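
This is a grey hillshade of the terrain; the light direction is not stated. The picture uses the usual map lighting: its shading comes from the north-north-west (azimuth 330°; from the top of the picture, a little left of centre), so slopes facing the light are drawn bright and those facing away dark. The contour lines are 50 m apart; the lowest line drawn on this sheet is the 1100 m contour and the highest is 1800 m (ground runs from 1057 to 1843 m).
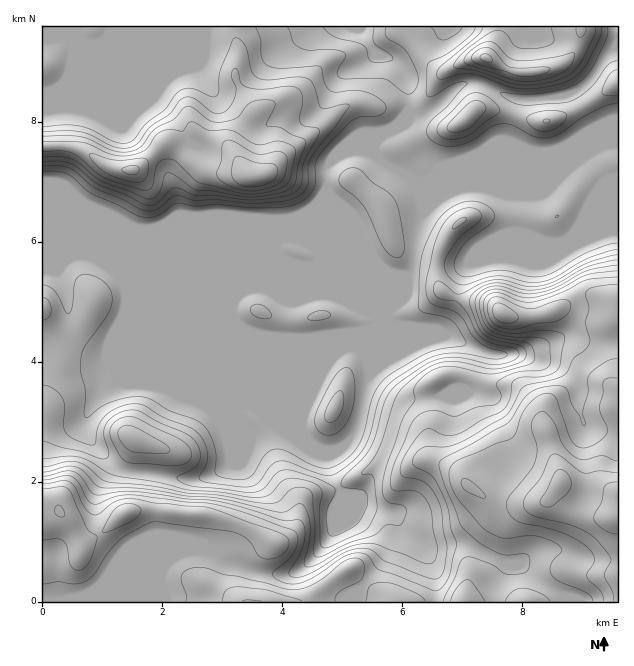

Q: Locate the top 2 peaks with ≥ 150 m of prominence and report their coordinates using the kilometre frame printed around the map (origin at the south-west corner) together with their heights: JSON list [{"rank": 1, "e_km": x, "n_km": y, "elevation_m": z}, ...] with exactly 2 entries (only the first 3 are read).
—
[{"rank": 1, "e_km": 3.51, "n_km": 7.09, "elevation_m": 1549}, {"rank": 2, "e_km": 7.41, "n_km": 9.06, "elevation_m": 1463}]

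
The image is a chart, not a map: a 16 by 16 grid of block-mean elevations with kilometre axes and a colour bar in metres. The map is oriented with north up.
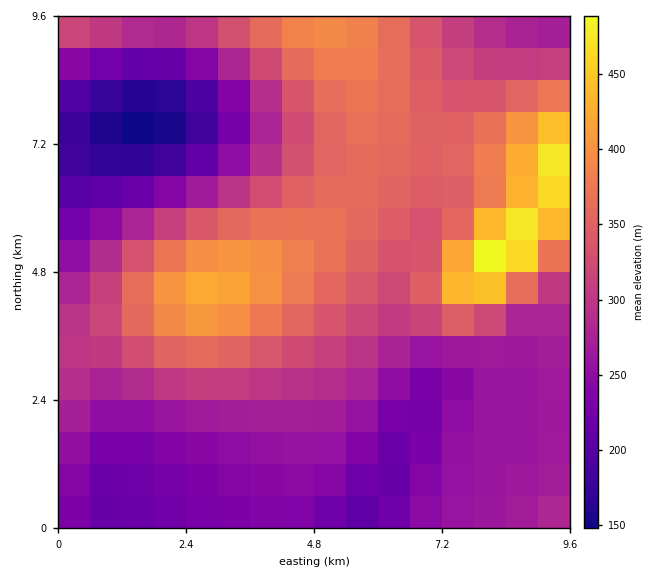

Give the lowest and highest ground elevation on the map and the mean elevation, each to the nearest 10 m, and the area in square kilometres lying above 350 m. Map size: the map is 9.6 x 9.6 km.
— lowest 140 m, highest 500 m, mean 300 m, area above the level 25.5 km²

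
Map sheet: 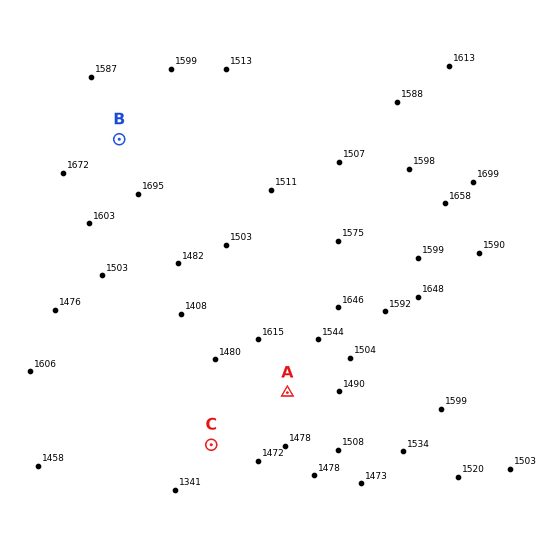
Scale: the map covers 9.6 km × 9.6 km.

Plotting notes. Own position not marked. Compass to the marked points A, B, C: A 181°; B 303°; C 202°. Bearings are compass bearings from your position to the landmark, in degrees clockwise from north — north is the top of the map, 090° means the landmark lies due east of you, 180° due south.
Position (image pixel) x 290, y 250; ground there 1570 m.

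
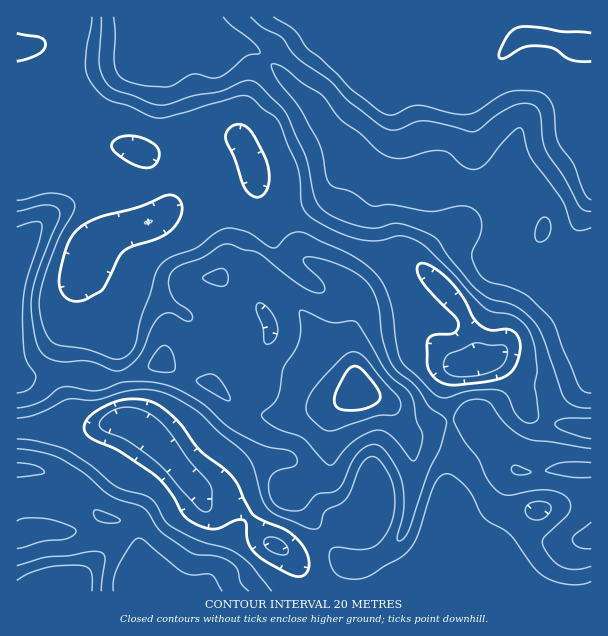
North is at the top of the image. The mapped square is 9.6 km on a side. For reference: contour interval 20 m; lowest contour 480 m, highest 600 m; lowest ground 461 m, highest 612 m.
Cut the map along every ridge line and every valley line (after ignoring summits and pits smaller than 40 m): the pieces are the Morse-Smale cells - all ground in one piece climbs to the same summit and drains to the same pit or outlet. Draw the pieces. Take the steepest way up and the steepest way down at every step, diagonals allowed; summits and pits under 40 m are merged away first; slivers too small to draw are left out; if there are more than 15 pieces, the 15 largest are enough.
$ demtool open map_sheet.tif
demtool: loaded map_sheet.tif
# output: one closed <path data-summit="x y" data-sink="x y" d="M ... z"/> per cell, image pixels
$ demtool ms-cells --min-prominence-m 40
<path data-summit="359 390" data-sink="473 362" d="M59 16l-43 1 0 357 2 2 12 2 17-4 31 0 29 5 19-3 33-14 5 0 27 17 22 5 29-28 5-21-6-20-13-27-10-10 42-10 50 55 15 39 13 12 15 8 9 10 25 11 16 23 7 6 6 1 30-12 27-1 29 27 16 23 21 2 15-3 38-1 0-39-37-5-25-9-6-5-4-14-14-24-14-12-17 0 0-15-11-30-14-21-31-29-15-6-14 0-22-6-33-13-33-18-32-12-11-15-5-24-14-32-22-1-26 7-19 1-18 6-12 0-17-6-19-1-18 5-15 0-26 14 4-11-12-24-3-12 3-46-6-18-8-6 13-4 11-11 10-14z"/><path data-summit="359 390" data-sink="144 431" d="M260 268l-42 10 10 10 18 38 1 9-5 21-29 28-22-5-27-17-5 0-33 14-19 3-29-5-31 0-17 4-7 0-6-4-1 54 71 0 33-7 17 5 31 27 28 35 8 14 17 2 21 7 25 30 17 9 14 16 6 13 2 13 286-1-1-122-37 0-15 3-21-2-16-23-29-27-27 1-30 12-6-1-7-6-16-23-25-11-9-10-15-8-13-12-15-39z"/><path data-summit="543 230" data-sink="473 362" d="M132 16l-72 0-10 16-11 11-13 4 8 6 4 10 2 26-3 28 3 12 12 24-1 9 23-12 15 0 18-5 19 1 17 6 12 0 18-6 19-1 26-7 22 1 13 28 6 28 11 15 32 12 33 18 33 13 22 6 14 0 15 6 31 29 14 21 11 30 0 15 20 1 16 17 13 32 6 5 25 9 37 4 0-92-10-1 0-12 4-21 2-5 4-3 0-15-19-8-3-7-26-24-2-6-4 6-13 13-3 0-18-19-15-41-21-3-18-8-9 0-19 6-18 0-29-13-19 1 5-11-3-10-22-21-50-56-28-26-9-4-21 0-6 2-6-12-6-6-3 0-18 10-18 18-31-2-6-4 0-33z"/><path data-summit="543 230" data-sink="584 47" d="M311 16l-105 0-1 8 15 20 2 6 6-2 26 1 32 29 50 56 22 21 3 10-5 11 19-1 29 13 18 0 19-6 9 0 30 11 9 0 18-9 17 0 11 8 6 14 3 9 0 25 26 24 3 7 19 7-1-230-7 0-35-11-28 0-36 37-20 16-13-4-15-10-14 0-13 3-24 12-23-17-19-20-7-15-7-7-9-4z"/><path data-summit="134 591" data-sink="144 431" d="M122 421l-35 7-48-1-23 2 1 107 25-6 29 2 30-16 28 8 9 15 1 21-6 16 1 16 172-1-2-12-10-19-10-10-17-9-25-30-21-7-17-2-8-14-28-35-21-20-13-9z"/><path data-summit="359 390" data-sink="584 47" d="M591 16l-279 1 9 11 9 4 7 7 7 15 19 20 20 16 6 1 21-12 13-3 14 0 15 10 13 4 20-16 36-37 28 0 23 7 19 4z"/><path data-summit="134 591" data-sink="63 591" d="M101 516l-30 16-29-2-25 6-1 55 116 1 1-16 6-16-1-21-9-15z"/><path data-summit="543 230" data-sink="144 431" d="M524 184l-17 0-17 8 6 24 8 18 18 19 3 0 13-13 6-12 0-13-8-20-6-8z"/><path data-summit="543 230" data-sink="144 431" d="M204 16l-70 0 0 38 6 4 31 2 18-18 21-10-5-8z"/><path data-summit="543 230" data-sink="144 431" d="M591 295l-3 2-2 5-4 21 0 13 10-1z"/>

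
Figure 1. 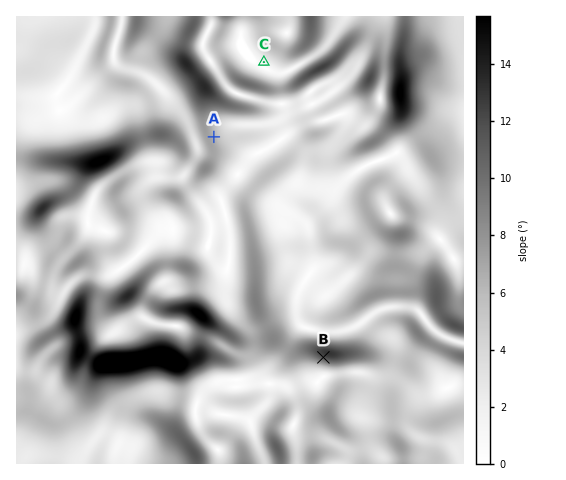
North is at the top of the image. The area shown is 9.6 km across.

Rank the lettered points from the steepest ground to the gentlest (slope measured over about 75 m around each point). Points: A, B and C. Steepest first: B A C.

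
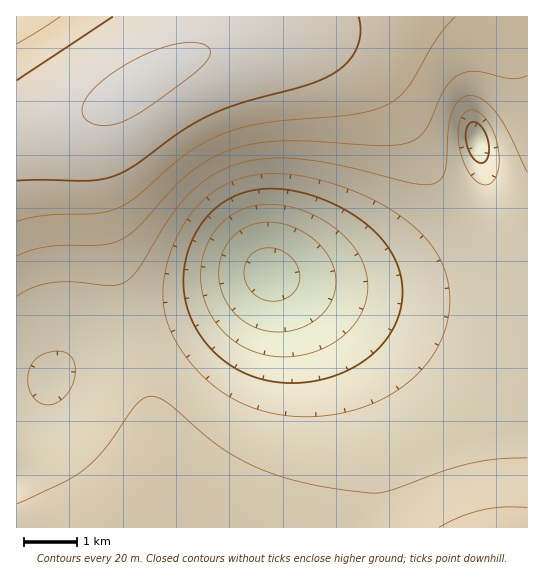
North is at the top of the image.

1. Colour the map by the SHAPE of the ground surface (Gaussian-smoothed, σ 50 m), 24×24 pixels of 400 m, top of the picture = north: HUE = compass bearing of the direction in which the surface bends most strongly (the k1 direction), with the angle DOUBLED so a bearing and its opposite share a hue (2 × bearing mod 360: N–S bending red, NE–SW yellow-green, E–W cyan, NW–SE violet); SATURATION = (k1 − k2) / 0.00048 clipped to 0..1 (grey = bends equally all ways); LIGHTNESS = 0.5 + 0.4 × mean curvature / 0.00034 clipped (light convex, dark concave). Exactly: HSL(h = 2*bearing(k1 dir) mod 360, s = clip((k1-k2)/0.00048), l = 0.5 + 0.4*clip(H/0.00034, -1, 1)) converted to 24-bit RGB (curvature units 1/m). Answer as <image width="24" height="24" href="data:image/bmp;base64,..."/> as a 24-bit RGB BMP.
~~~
<image width="24" height="24" href="data:image/bmp;base64,Qk32BgAAAAAAADYAAAAoAAAAGAAAABgAAAABABgAAAAAAMAGAAATCwAAEwsAAAAAAAAAAAAAhHuOf32GgH2Eg36Dg3+Bgn+AgYCAf4F/f4GAf4GBf4GBf4CBf4CBf3+Bf3+BfICBd4OBd4N/eIR9eYR8fIR7goV9hoJ+h3yEmG9whnyDgn2EhX2EhH6Bg39/goGAf4GAf4KBfoKCfoGCfoCCfn+Cfn6Cf36Cf36CfIGCd4J+eIN7eIN5e4R5f4R6g4R7gn18eJxme4V+f3yDhXyEhX2AhX5+g4KAgIKAfoOCfoOEfYGEfYCEfX6Efn2Ef36EgH6DgX6DfICCeYF7eYJ4e4N4foR4gYR4gYF5cZSReH+EfXqChHuDhn1/hoB+hYSAf4SAfoWEfYSGfIKGfH+GfH2GfXyGf32FgX2Fgn2Eg32Dgn6CfoF7fYJ4f4N3gYN3gYJ3dn2Cd3mAenmAgXuAhX19h4N+hod/f4aAfYeFe4aIeoKIen6Ie3uIfXuHgHuHgnyGg3yFhH2FhH2Dg36Bgn5+goB8goJ6gYJ5d3p9d3l9eHl9fnx+hIB9iYd9hop+fol/e4mGeYiKeIKKeH2JeXmJfnmIgXqHhHuHhnuGhXyEhXyChH2Ag31/gn5/gn5+gX9/d3h8eHp8d3x9en58g4R8iIt8hI18fIx9eYyFd4mLdoGKdnqJeXeIf3iIhHiHh3mHh3qEhnqChXuAhXx/hH1+g319gn9+gX9+eHd8eXx8d319eH97f4V5hY15g5F5eZB5d42DdYuLdICJdHeHenWGgXaGhneGhniDhniAhnl/hnp9hXt8hXx8hH59g39+goB+d3d9en18d359d397fId3g5F2gpV2eJJ2dI19coiGcn2EcnOCe3OCg3SDhHV/hXZ8hnd7hnh6hnl5hnx6hX57hIB8g4B9goB+dnh9e358eX19eIB5fIl1gpNzgpdzeZNycYt2cYN+cHl+cXF8e3J9f3J6gnN3hHR1hXd1hnp3hnx4hn95hoF7hYJ8g4F9goF+d3p9en16e3x6eoF4fot0hJZyhJlwfJNvcYhwb312b3V3cW92eG90fXBxgXRxg3hyhXt0hX51hoF3hoN5hoR6hYR8g4N9goF+eHl9enx7fH16fYJ4gY10h5dxiJlvgZJud4Rvb3dvbnBxcW1xdW5te3RugHlvg35xhYFyhoR0hoZ2hod4hId6g4V8goN+goF+e3l+enp8fX57f4R5hY51i5ZyjpdviI9ufoFvdHRvb21ub2xtdHFtenltgIBugoRwgoVygoZ0god2goh3gIh5foZ8f4J+gX9+f3mBfHp/fX99gYV7iI54kJV0lJVyjYpwgHpvdm5ucWxxcG1wc3Rvd3tveoFwfIVxfYZzfYh0fol2fYp3eot4eoiAfH6Eg32AgnmFfnqDfn6Bg4V+io17kpF4kox1jH9ygnFwe212dGx2cG91cXd0cn5xdYNydoZzeIh0eIl1eYt2eI12dpB7dI+OenOKiHl/hXqIgXuGgH6EhISBi4l/kIl7kIJ4jXV0h3F6gW6Ad25+cHF8c31+dIJ7dIZ5dIh4dYl4dop3do13dZJ2cZ1+YI2hhl2ZkXN0hnuKgnuIgn6HhoKGiYSBjoJ+j3p6jnZ+i3KFhHCIeXCFcXOEdH6FdYeGdomCdoqAd4t/eIt9d456dZl0Z7V4LGm8sDeeoIhvhnyKg3yKg36JhoGIiYGEjX+Cj3uCkHeHj3OOhXGNenKMc3SLdX+Ld4eLeIuLeIuHeYuFeoyBeY97f6J0btRdCABgxiwmqq1vhXyKhH2KhH6Kh4CJioCIjX+Gj3yIkHiMjnaQhXSQfHSPdnaOd3+OeYWNeomNeouMe4uIfIuEfY98k6d00dRLGQAzitRKkKpxhH2KhX2KhX6Kh3+Kin+KjH6JjnyLj3qPi3iQhXeQfneQeHiPeX6OeoONe4aMfIeLfYmKfomFg41+oZ11wjdZEgedXshxfp11hH2KhX2Khn6KiH6Kin+Ki36KjX2MjXuOiXqPhXqPgHqPfHqOe32NfIGMfYOLfYSKfoWIgIaFh4mAlX13pk+jRWCvbqWHeZB6hHyJhn2Jh36JiH6JiX6Jin6Ji32Lin2MiHyMhXyMgXyMf3yMfX2LfX+KfoCJfoGIf4KGgYOEhoCAjXiChGeUanuXd5GHfIl+hXyIh32IiH2IiH6HiH6HiH6HiX6IiX6Jh36KhX6Kg36KgX6Jf36Jf36If36Hf3+GgICFg4CEhX6DiXmHfnOLd3+KfIeEfoR/hnyFhnyEhn2Ehn2Dh36Dh36Eh3+Fh3+Gh3+HhX+Hg3+Hgn+HgX+HgX+GgX+GgX+Fgn+EhH6EhX2EhnqGf3mGfH6Ef4OCf4J/"/>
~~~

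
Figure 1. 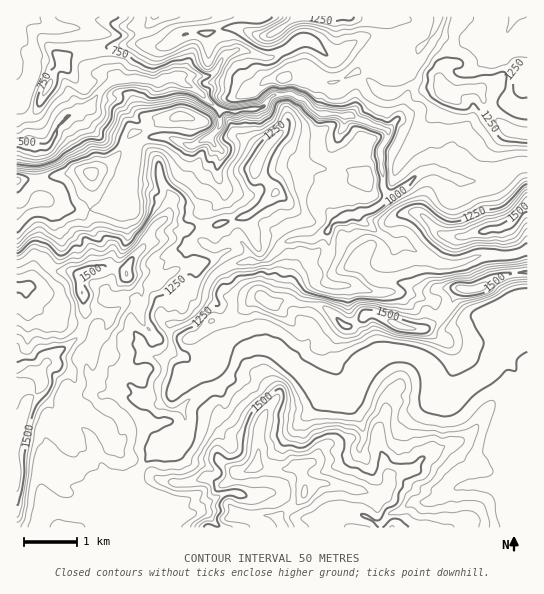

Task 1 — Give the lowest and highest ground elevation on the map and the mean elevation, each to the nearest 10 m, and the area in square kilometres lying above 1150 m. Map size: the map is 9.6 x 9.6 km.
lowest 490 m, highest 1710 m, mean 1210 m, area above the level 61.5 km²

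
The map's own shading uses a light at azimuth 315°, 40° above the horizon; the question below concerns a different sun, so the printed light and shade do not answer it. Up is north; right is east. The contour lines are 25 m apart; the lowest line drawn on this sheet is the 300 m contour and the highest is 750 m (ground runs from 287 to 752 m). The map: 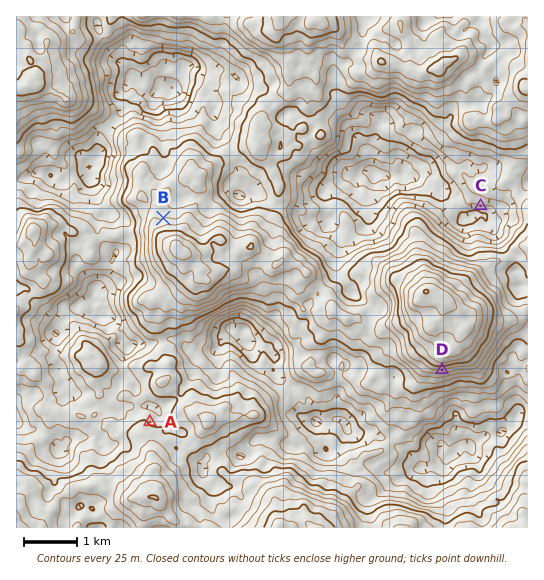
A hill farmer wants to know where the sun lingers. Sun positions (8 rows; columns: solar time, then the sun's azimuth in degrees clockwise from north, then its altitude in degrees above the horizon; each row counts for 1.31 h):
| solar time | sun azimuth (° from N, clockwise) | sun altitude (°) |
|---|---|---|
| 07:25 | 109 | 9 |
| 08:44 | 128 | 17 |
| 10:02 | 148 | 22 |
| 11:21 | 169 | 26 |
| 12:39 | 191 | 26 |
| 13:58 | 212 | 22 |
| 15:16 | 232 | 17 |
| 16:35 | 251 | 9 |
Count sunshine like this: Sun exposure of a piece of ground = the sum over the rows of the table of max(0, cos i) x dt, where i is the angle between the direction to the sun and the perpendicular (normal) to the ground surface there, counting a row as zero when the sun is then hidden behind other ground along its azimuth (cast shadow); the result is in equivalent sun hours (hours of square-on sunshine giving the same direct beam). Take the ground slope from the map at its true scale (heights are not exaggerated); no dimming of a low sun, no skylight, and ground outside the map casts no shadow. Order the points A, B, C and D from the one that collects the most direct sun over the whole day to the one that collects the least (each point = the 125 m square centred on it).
D > C > A > B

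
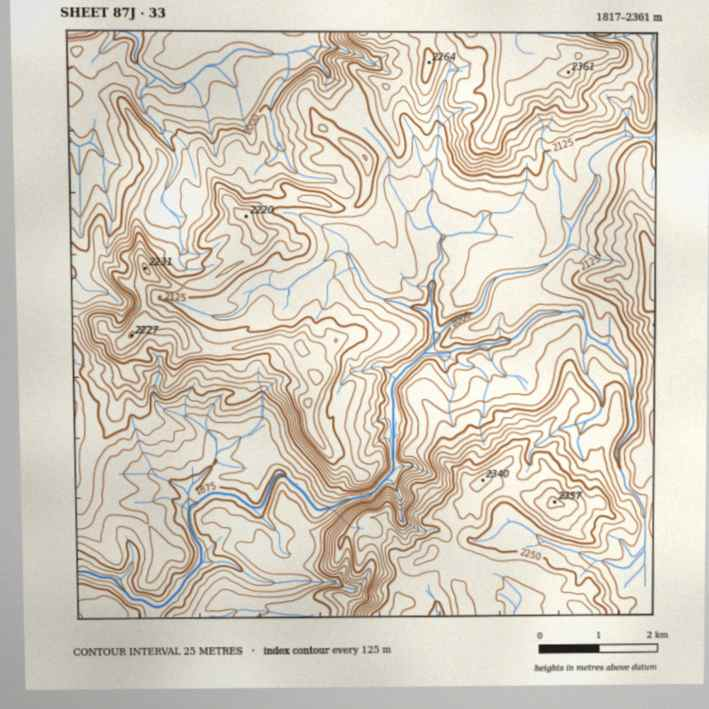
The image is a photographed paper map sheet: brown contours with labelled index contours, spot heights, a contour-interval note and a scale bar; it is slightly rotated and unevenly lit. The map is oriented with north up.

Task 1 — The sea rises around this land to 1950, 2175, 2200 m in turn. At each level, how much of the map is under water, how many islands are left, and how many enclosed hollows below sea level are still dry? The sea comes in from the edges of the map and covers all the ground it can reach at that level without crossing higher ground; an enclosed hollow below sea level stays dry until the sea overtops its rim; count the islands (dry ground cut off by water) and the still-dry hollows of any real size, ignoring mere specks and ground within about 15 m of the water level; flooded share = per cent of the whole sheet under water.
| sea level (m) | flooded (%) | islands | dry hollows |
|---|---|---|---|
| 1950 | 18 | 0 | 0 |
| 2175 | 77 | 3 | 0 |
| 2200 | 82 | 3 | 0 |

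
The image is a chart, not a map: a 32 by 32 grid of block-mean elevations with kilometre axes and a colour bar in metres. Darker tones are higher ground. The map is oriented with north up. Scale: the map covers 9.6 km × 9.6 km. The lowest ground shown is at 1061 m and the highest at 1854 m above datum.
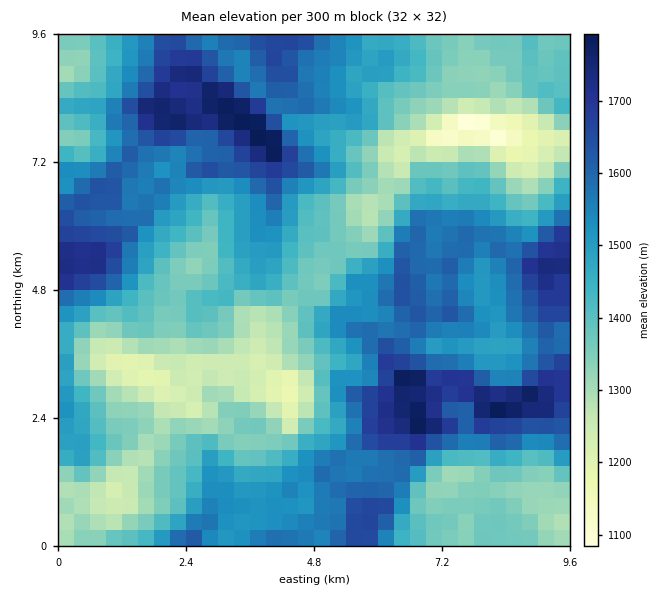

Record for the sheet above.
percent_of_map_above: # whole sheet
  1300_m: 88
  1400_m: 63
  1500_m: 46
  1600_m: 21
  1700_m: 7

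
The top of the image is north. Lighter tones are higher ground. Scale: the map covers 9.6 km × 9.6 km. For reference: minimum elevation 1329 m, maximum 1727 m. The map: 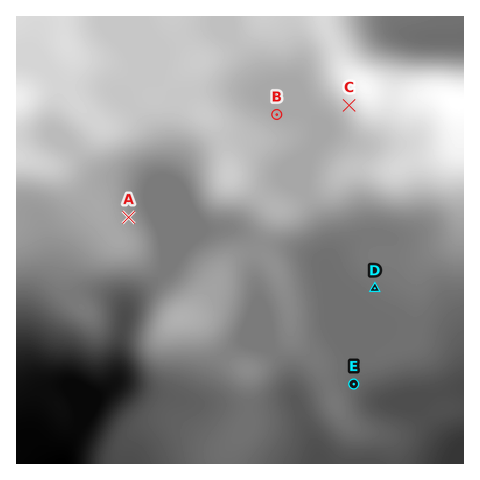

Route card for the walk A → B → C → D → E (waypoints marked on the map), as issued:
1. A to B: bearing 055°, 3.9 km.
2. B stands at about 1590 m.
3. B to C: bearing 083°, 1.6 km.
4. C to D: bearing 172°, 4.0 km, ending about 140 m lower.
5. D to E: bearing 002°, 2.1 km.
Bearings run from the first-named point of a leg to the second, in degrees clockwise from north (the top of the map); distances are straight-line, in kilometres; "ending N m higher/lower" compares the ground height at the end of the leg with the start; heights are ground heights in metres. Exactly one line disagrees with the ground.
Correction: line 5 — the bearing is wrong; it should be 192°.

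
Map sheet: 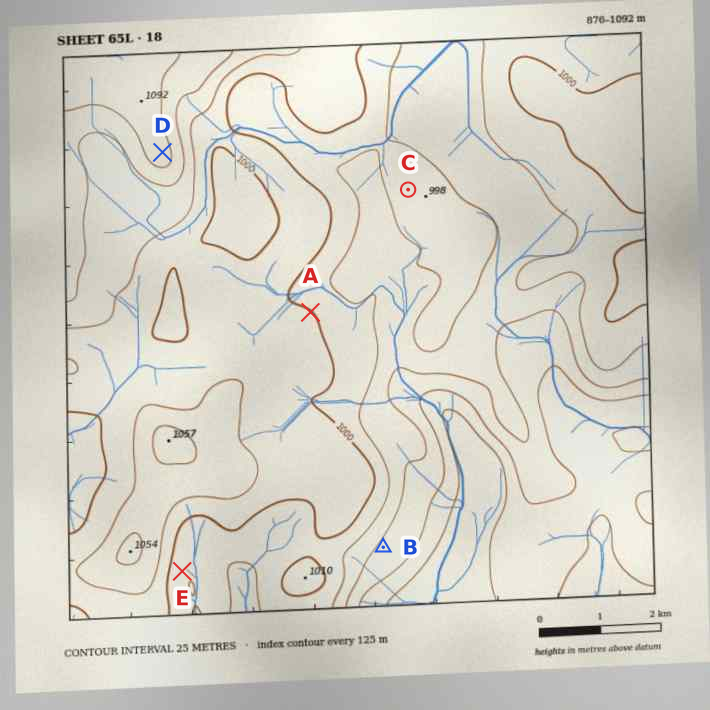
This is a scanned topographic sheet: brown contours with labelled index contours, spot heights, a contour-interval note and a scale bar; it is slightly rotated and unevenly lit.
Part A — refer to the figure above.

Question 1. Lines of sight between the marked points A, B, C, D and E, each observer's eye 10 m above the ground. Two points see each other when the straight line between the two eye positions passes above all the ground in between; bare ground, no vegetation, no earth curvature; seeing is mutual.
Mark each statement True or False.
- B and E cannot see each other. True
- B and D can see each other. False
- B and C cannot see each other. True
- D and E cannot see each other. True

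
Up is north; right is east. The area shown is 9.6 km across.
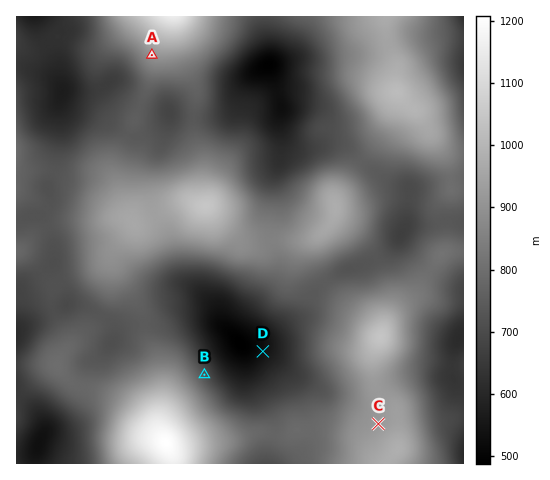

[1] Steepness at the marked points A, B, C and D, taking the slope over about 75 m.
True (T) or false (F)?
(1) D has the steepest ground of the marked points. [F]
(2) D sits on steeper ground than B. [F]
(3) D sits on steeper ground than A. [F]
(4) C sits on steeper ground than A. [F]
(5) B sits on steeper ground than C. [T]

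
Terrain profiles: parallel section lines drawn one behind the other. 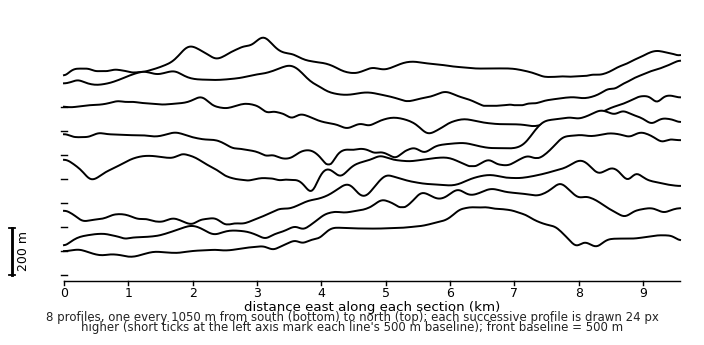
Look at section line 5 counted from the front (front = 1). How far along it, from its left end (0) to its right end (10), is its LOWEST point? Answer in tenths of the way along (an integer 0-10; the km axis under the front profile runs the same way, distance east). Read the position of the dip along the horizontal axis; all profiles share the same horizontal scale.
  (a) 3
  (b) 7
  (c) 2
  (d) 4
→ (d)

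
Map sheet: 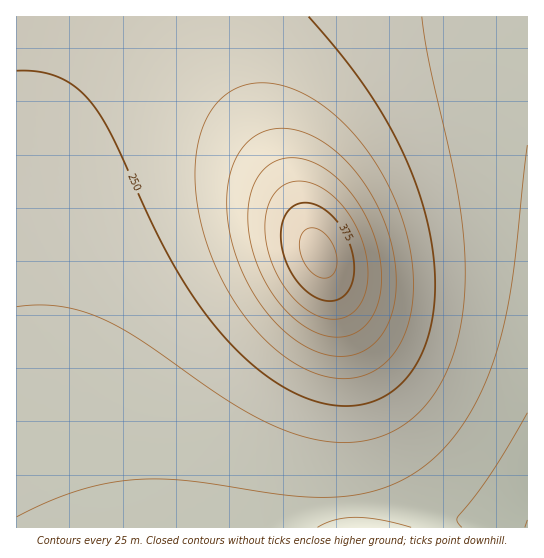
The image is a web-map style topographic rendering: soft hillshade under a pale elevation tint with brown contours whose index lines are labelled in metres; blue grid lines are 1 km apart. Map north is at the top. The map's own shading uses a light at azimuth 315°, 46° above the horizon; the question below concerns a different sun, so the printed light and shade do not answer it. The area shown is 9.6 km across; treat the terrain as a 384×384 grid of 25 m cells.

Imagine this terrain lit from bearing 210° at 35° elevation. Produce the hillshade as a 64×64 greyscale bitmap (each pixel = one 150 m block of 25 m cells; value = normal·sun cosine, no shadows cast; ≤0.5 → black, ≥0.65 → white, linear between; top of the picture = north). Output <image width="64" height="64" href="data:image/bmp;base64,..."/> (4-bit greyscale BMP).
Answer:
<image width="64" height="64" href="data:image/bmp;base64,Qk12CAAAAAAAAHYAAAAoAAAAQAAAAEAAAAABAAQAAAAAAAAIAAATCwAAEwsAABAAAAAAAAAAAAAAABEREQAiIiIAMzMzAERERABVVVUAZmZmAHd3dwCIiIgAmZmZAKqqqgC7u7sAzMzMAN3d3QDu7u4A////AIiIiIiIiIiIiIiIiIiIiIiIiHd2ZVREQzREVWZ3d3d3iIiIiIiIiIiIiIiIiIiIiIiIh3ZmVVVVVVZmd3d3d3eIiIiIiIiIiIiIiIiIiIiIiIiIiHd3d3d3d4iIiHd3d4iIiIiIiIiIiIiIiIiIiIiJmZmIiIiIiIiIiIiIh3d3iIiIiIiIiIiIiIiIiIiIiZmZmZmZmZmIiIiIiIiHd3eIiIiIiIiIiIiIiIiIiImZmZmZmZmZmZiIiIiIiId3d4iIiIiIiIiIiIiIiIiImZmZmZmZmZmZmIiIiIiIh3d3iIiIiIiIiIiIiIiIiImZmZmZmZmZmZmZiIiIiIiHd3eIiIiIiIiIiIiIiIiImZmZmZmZmZmZmZmIiIiIiHd3d4iIiIiIiIiIiIiIiImZmZmZmZmZmZmZmYiIiIiId3d3iIiIiIiIiIiIiIiImZmZmZmZqqqpmZmZmIiIiIh3d3eIiIiIiIiIiIiIiImZmZmZmaqqqqqpmZmYiIiIh3d3d4iIiIiIiIiIiIiIiZmZmZmqqqqqqqqZmZiIiIh3d3d3iIiIiIiIiIiIiIiZmZmZmqqqqqqqqpmZmIiIh3d3d3eIiIiIiIiIiIiIiZmZmZmqqqqqqqqqqZmYiIiHd3d3d4iIiIiIiIiIiIiJmZmZmqqqq7u7uqqpmYiIiHd3d3d3iIiIiIiIiIiIiJmZmZmqqqu7u7u7qqmZiIiHd3d3d3eIiIiIiIiIiIiJmZmZmqqqu7u7u7uqqZmIiHd3d3d3d4iIiIiIiIiIiImZmZmqqqu7u8zLu7qpmIiHd3d3d3d3iIiIiIiIiIiImZmZmaqqu7vMzMy7uqmYiHd3d3d3d3eIiIiIiIiIiIiZmZmaqqu7vMzMzMu6qZiHd3d3d3d3d4iIiIiIiIiIiJmZmZqqu7vMzd3cy7qZiHd3d3d3d3d3iIiIiIiIiIiJmZmZqqq7vM3d3d3LupmId3d3d3d3d3eIiIiIiIiIiImZmZmqq7vM3d3t3cuqmId3ZmZmd3d3d4iIiIiIiIiIiZmZmqqrvMzd7u7dy6mId2ZmZmZmd3d3iIiIiIiIiIiZmZmaqru8zd7u7t3LqYd2ZmZmZmZ3d3eIiIiIiIiIiJmZmaqqu8zd7u7u3cqYd2ZmZmZmZmd3d4iIiIiIiIiImZmZqqq7zN3u7+7cuod2VVVVZmZmZ3d3iIiIiIiIiIiZmZmqq7vM3e7/7typh2VVVVVWZmZmd3eIiIiIiIiIiZmZmaqru83e7v7ty5h2VERFVVVmZmZ3d4iIiIiIiIiJmZmZqqu8zd7u7u26h1VERERVVWZmZnd3iIiIiIiIiImZmZqqq7zN3u7u3Kh1RDMzREVVZmZmd3eIiIiIiIiIiZmZmqqrvMzd7t3Kl1QzIzM0RVVWZmZnd4iIiIiIiIiJmZmaqqu7zN3d3Ll2QyIiIzRFVVZmZmd3iIiIiIiIiImZmZmqq7vMzczLmGQyERIjNERVVmZmZ3eIiIiIiIiIiZmZmaqru7zMy6mGQyEREiM0RFVWZmZnd4iIiIiIiIiJmZmZqqq7u7u6mGUyEAARIzREVVZmZmd3iIiIiIiIiImZmZmqqqu7uqmHVCEAABEjNEVVVmZmd3eIiIiIiIiIiJmZmZqqqqqqmHZDEQAAEiM0RVVmZmZ3d4iIiIiIiIiImZmZmaqqqpmHZTIQAAESIzRFVWZmZnd3iIiIiIiIiIiZmZmZmqqZmHZUMhAAARIzREVVZmZmd3eIiIiIiIiIiImZmZmZmZmHdlMhEAARIjNEVVVmZmZ3d4iIiIiIiIiIiZmZmZmZiIdlQyEREREjM0RVVmZmZ3d3iIiIiIiIiIiImZmZmZiIdmVDIREREiM0RFVWZmZnd3eIiIiIiIiIiIiImZmYiId2VEMiERIiM0RFVVZmZmd3d4iIiIiIiIiIiIiIiIiId2ZUQyIiIiMzRFVVZmZmd3d3iIiIiIiIiIiIiIiIiId3ZVRDMiIiMzREVVVmZmZ3d3eIiIiIiIiIiIiIiIiId3ZlVEMzMzMzREVVVmZmZnd3d4iIiIiIiIiIiIiIiIh3dmVUQzMzMzREVVVmZmZnd3d3iIiIiIiIiIiIiIiIh3d2ZVREQzM0REVVVWZmZmd3d3eIiIiIiIiIiIiIiIh3d2ZlVUREREREVVVWZmZmd3d3d4iIiIiIiIiIiIiIh3d3ZmVVREREREVVVWZmZmZ3d3d3iIiIiIiIiIiIiIh3d3dmZVVVRERFVVVWZmZmZ3d3d3eIiIiIiIiIiIiIiHd3d2ZlVVVVVVVVVWZmZmZ3d3d3d4iIiIiIiIiIiIiHd3d2ZmZVVVVVVVVWZmZmZnd3d3d3iIiIiIiIiIiIiHd3d3ZmZmVVVVVVVWZmZmZnd3d3d3eIiIiIiIiIiIiHd3d3dmZmZlVVVVVmZmZmZnd3d3d3d4iIiIiIiIiIiHd3d3d2ZmZmZlVWZmZmZmZmd3d3d3d3iIiIiIiIiIiId3d3d3dmZmZmZmZmZmZmZmd3d3d3d3eIiIiIiIiIiId3d3d3d2ZmZmZmZmZmZmZmd3d3d3d3d4iIiIiIiIiId3d3d3d3ZmZmZmZmZmZmZmd3d3d3d3d3iIiIiIiIiId3d3d3d3d2ZmZmZmZmZmZnd3d3d3d3d3eIiIiIiIiId3d3d3d3d3ZmZmZmZmZmZnd3d3d3d3d3d4iIiIiIiIh3d3d3d3d3dmZmZmZmZmZnd3d3d3d3d3d3"/>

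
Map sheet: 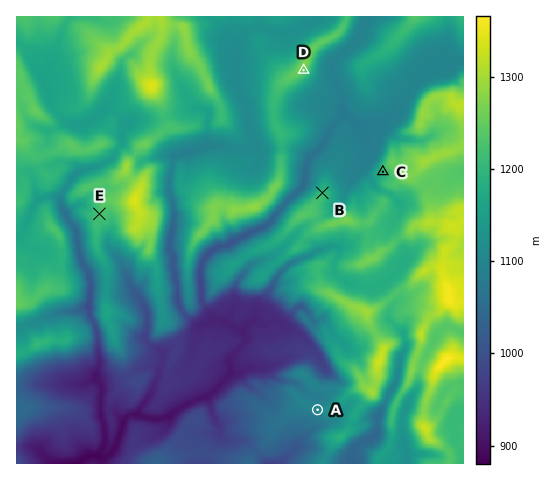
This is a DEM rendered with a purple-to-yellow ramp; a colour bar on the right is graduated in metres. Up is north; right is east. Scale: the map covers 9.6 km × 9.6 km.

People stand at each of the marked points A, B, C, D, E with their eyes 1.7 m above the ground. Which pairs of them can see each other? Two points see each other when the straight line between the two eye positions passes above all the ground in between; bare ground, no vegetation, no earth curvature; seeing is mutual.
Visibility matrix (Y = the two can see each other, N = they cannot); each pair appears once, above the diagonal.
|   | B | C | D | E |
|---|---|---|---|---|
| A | N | N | N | N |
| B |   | Y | Y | N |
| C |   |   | Y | N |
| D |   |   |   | N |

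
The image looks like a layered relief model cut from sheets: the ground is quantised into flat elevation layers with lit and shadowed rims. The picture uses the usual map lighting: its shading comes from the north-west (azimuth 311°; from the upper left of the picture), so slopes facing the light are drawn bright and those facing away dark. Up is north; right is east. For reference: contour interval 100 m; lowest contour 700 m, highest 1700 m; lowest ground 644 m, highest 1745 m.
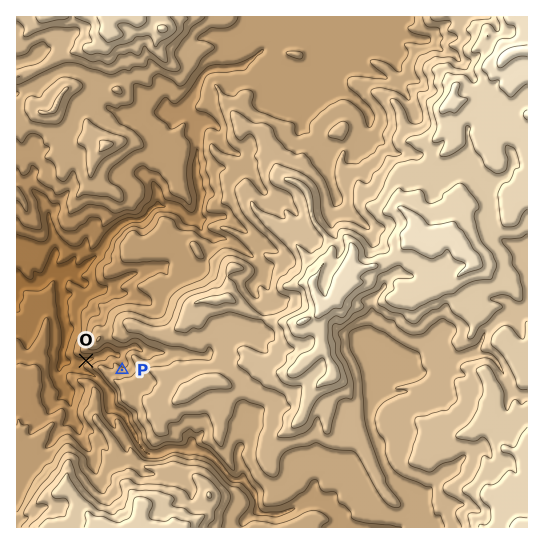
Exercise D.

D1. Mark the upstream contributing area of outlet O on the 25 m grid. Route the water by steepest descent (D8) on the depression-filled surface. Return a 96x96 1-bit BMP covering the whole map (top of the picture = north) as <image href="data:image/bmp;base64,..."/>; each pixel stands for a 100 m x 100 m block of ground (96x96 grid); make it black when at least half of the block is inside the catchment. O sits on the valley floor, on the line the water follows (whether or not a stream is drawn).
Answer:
<image width="96" height="96" href="data:image/bmp;base64,Qk2+BAAAAAAAAD4AAAAoAAAAYAAAAGAAAAABAAEAAAAAAIAEAAATCwAAEwsAAAIAAAAAAAAA////AAAAAAAAAAAAAAAAAAAAAAAAAAAAAAAAAAAAAAAAAAAAAAAAAAAAAAAAAAAAAAAAAAAAAAAAAAAAAAAAAAAAAAAAAAAAAAAAAAAAAAAAAAAAAAAAAAAAAAAAAAAAAAAAAAAAAAAAAAAAAAAAAAAAAAAAAAAAAAAAAAAAAAAAAAAAAAAAAAAAAAAAAAAAAAAAAAAAAAAAAAAAAAAAAAAAAAAAAAAAAAAAAAAAAAAAAAAAAAAAAAAAAAAAAAAAAAAAAAAAAAAAAAAAAAAAAAAAAAAAAAAAAAAAAAAAAAAAAAAAAAAAAAAAAAAAAAAAAAAAAAAAAAAAAAAAAAAAAAAAAAAAAAAAAAAAAAAAAAAAAAAwAAAAAAAAAAAAAAB4AAAAAAAAAAAAAAD+AAAAAAAAAAAAAAf/AAAAAAAAAAAAAA//wAAAAAAAAAAAAB//98AAAAAAAAAAAD////AAAAAAAAAAAH////jwAAAAAAAAA//////4AAAAAAAAB//////+AAAAAAAAB///////AAAAAAAAB///////gAAAAAAAAf//////gAAAAAAAAP//////wAAAAAAAAAf/////wAAAAAAAAAID////gAAAAAAAAAAB////gAAAAAAAAAAA//wAgAAAAAAAAAAA//AAAAAAAAAAAAAAf8AAAAAAAAAAAAAAP4AAAAAAAAAAAAAAAAAAAAAAAAAAAAAAAAAAAAAAAAAAAAAAAAAAAAAAAAAAAAAAAAAAAAAAAAAAAAAAAAAAAAAAAAAAAAAAAAAAAAAAAAAAAAAAAAAAAAAAAAAAAAAAAAAAAAAAAAAAAAAAAAAAAAAAAAAAAAAAAAAAAAAAAAAAAAAAAAAAAAAAAAAAAAAAAAAAAAAAAAAAAAAAAAAAAAAAAAAAAAAAAAAAAAAAAAAAAAAAAAAAAAAAAAAAAAAAAAAAAAAAAAAAAAAAAAAAAAAAAAAAAAAAAAAAAAAAAAAAAAAAAAAAAAAAAAAAAAAAAAAAAAAAAAAAAAAAAAAAAAAAAAAAAAAAAAAAAAAAAAAAAAAAAAAAAAAAAAAAAAAAAAAAAAAAAAAAAAAAAAAAAAAAAAAAAAAAAAAAAAAAAAAAAAAAAAAAAAAAAAAAAAAAAAAAAAAAAAAAAAAAAAAAAAAAAAAAAAAAAAAAAAAAAAAAAAAAAAAAAAAAAAAAAAAAAAAAAAAAAAAAAAAAAAAAAAAAAAAAAAAAAAAAAAAAAAAAAAAAAAAAAAAAAAAAAAAAAAAAAAAAAAAAAAAAAAAAAAAAAAAAAAAAAAAAAAAAAAAAAAAAAAAAAAAAAAAAAAAAAAAAAAAAAAAAAAAAAAAAAAAAAAAAAAAAAAAAAAAAAAAAAAAAAAAAAAAAAAAAAAAAAAAAAAAAAAAAAAAAAAAAAAAAAAAAAAAAAAAAAAAAAAAAAAAAAAAAAAAAAAAAAAAAAAAAAAAAAAAAAAAAAAAAAAAAAAAAAAAAAAAAAAAAAAAAAAAAAAAAAAAAAAAAAAAAAAAAAAAAAAAAAAAAAAAAAAAAAAA="/>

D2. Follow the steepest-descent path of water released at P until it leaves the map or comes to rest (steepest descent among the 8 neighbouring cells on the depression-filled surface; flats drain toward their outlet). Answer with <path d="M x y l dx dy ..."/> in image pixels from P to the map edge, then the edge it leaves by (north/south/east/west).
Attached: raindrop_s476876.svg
<path d="M122 370l0-8-1-3-3-4-5-2-8 0-6 4-8 1-5 3-5 0-2 1-14 0-3-3 0-8 3-5 1-12 1-1-2-11-3-5 0-12-1-2 0-22 1-2 0-4-7-4-17 15-8 0-5-3-8 0"/>
exit: west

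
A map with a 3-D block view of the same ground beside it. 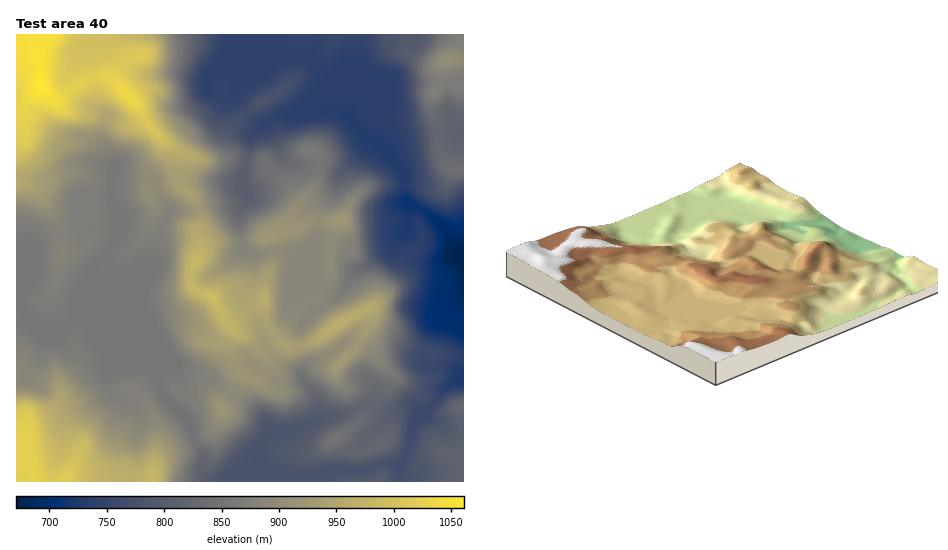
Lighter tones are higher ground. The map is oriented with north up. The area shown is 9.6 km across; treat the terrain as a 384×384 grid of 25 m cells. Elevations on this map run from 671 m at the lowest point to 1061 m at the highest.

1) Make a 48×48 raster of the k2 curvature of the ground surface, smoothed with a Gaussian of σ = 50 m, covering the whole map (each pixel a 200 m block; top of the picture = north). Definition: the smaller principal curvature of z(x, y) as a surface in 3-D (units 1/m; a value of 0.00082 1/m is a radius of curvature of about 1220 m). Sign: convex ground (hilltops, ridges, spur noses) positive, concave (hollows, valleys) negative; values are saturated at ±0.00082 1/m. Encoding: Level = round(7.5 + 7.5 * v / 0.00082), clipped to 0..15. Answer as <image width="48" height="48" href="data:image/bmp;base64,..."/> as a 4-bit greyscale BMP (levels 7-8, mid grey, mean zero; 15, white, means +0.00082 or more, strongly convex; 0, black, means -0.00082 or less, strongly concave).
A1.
<image width="48" height="48" href="data:image/bmp;base64,Qk32BAAAAAAAAHYAAAAoAAAAMAAAADAAAAABAAQAAAAAAIAEAAATCwAAEwsAABAAAAAAAAAAAAAAABEREQAiIiIAMzMzAERERABVVVUAZmZmAHd3dwCIiIgAmZmZAKqqqgC7u7sAzMzMAN3d3QDu7u4A////AHeFaWdnd2aYQ1MzR3d3d2Z2Z2aZNHZ3iHd0R3d3eGWYZkBmNWd2ZmUhEAAEM4ZmZ3d0RndWZ2SYZnE3NGdnd3ZmV4dBIGZ4eHh1VYlVZEOIaIA3Y0VoeHV6dFeJkCeId3h1Rop0ZkJ3eBCYZDNXZ3RqpzR5owiIVniFRmhlZ3NWeASHeGM1REQ2h2M2hgiFR2h0RlZmZ3RocxRnqpUSMzMgFHhUdgM0VkxlZmVmZmZ3MEZpuoECVFVEABZlRyUXeVtCVndmVWdzBnVphSEnp0YVZhFmQzYBnSABeWdlV3dxeHZmNERnq2EFeoNXUzdQBAFFd1ZlaIhkh3djR3iGRQBIdGVEejVkAGVmh1ZmVmZWZndDeYdVhQZakRJHiCR4VHZGhWd2dmZ3dUNGZmNXMAJXlRJ4YQNEVnhGZGd2d3d3YjVmZjWEWWIAWGNmMUaIdndmVndnd3d3JYmIYkVEmEdwAnZWVUVohXZWaIZ3d3d0R3djSJUmdAaIMEdWZ0NFRHZmZnZ3d3d0aHUlmHNWRQF5hQaGaEE1VmZ4dmd3d3dWdlVId2RlFVAHmGR3RRJmeGeIiGd3d3dXZDNGZVR1BnYAR3i2ACVnd2d3d2d3d3ZnU1aJVGW2BneCAkeqYCVnZXZ3d2d3d3dWRLaIRmSFB3d2IUVpojRXdHdniGZ3d3dVNXAVd4VmFnd3YVeIclVXlHdmd3ZndmdkJYQAV3R5NXdocQKGAlZmhHdXiHdmiHdkBpqCBGVnRXdnY0AQBFVUQ3dXmHd1aHd1BoiHQkABNWdYZbYSWHh1M3dmd3eHV3d1JFaHdAaGZlVXZWQkVmiXNndmZ3eIZXd0RXd3gBqod4VFRWQkZViUJ3ZWZ3d4ZmdzJ7qnUDiYdodHm4I0dmhAR1RndmeIZmV2EQN1QSVnd1dWmlI0hmUCVVZ3ZWd3VlaGIiJWVCMzV3RSRTARNBA3Y2aHZGd2ZlmCN5loVURERohUF3UyMieLk4d4dUVmZlhjiHhkQ1RlVWiCFIuDYGh3Y2VXhmeFVmdUdTEBQzaGeFVkBVhkYGVFhkVURmdlZmY0VmR1RAiVVkVFAEMkI2RqmXZoUyNFVFVHZ3nWSgfHI0R6czRTVmN3d1hFdndmMzNXZneDWgO1J6qahUZWZ0OXZmt0ZnViNlRZdjEhRBEyZauYc0VmdkR3ZldlMAAxemaIU2gxUzI1UjZ3Q0Z3dkRnZ2hyFVdgZFd2RoUEZ3Q0QwASNGiHdSZ2V2YzmnZRE2VUMyNUV1VCNVREVnh3dBdlRVVnl0MzRppgATQ0VViXVGd3d3d3YhZjJUaXZVVUeJc4ljA2dkWHdkZ3h3d3YUvWGkenNYdFd3Z7liFYh2RGiWV3d3d3UkRWV1VmNHdohSEAACFHd3dUaIZ3d3dmQjdTQ2Z3VFZnZVVlNnImd3d2VVV3d3ZUMzmZd2eHZWZmd4naRnUzd3d3dmd3Z3ZndiSbmHd2U1d3Z4nZNXdkV3d3d3d3dnVneEFFVXd4lVd3YyAVRXhlV3d3eIdoh3VoZmMyNQ=="/>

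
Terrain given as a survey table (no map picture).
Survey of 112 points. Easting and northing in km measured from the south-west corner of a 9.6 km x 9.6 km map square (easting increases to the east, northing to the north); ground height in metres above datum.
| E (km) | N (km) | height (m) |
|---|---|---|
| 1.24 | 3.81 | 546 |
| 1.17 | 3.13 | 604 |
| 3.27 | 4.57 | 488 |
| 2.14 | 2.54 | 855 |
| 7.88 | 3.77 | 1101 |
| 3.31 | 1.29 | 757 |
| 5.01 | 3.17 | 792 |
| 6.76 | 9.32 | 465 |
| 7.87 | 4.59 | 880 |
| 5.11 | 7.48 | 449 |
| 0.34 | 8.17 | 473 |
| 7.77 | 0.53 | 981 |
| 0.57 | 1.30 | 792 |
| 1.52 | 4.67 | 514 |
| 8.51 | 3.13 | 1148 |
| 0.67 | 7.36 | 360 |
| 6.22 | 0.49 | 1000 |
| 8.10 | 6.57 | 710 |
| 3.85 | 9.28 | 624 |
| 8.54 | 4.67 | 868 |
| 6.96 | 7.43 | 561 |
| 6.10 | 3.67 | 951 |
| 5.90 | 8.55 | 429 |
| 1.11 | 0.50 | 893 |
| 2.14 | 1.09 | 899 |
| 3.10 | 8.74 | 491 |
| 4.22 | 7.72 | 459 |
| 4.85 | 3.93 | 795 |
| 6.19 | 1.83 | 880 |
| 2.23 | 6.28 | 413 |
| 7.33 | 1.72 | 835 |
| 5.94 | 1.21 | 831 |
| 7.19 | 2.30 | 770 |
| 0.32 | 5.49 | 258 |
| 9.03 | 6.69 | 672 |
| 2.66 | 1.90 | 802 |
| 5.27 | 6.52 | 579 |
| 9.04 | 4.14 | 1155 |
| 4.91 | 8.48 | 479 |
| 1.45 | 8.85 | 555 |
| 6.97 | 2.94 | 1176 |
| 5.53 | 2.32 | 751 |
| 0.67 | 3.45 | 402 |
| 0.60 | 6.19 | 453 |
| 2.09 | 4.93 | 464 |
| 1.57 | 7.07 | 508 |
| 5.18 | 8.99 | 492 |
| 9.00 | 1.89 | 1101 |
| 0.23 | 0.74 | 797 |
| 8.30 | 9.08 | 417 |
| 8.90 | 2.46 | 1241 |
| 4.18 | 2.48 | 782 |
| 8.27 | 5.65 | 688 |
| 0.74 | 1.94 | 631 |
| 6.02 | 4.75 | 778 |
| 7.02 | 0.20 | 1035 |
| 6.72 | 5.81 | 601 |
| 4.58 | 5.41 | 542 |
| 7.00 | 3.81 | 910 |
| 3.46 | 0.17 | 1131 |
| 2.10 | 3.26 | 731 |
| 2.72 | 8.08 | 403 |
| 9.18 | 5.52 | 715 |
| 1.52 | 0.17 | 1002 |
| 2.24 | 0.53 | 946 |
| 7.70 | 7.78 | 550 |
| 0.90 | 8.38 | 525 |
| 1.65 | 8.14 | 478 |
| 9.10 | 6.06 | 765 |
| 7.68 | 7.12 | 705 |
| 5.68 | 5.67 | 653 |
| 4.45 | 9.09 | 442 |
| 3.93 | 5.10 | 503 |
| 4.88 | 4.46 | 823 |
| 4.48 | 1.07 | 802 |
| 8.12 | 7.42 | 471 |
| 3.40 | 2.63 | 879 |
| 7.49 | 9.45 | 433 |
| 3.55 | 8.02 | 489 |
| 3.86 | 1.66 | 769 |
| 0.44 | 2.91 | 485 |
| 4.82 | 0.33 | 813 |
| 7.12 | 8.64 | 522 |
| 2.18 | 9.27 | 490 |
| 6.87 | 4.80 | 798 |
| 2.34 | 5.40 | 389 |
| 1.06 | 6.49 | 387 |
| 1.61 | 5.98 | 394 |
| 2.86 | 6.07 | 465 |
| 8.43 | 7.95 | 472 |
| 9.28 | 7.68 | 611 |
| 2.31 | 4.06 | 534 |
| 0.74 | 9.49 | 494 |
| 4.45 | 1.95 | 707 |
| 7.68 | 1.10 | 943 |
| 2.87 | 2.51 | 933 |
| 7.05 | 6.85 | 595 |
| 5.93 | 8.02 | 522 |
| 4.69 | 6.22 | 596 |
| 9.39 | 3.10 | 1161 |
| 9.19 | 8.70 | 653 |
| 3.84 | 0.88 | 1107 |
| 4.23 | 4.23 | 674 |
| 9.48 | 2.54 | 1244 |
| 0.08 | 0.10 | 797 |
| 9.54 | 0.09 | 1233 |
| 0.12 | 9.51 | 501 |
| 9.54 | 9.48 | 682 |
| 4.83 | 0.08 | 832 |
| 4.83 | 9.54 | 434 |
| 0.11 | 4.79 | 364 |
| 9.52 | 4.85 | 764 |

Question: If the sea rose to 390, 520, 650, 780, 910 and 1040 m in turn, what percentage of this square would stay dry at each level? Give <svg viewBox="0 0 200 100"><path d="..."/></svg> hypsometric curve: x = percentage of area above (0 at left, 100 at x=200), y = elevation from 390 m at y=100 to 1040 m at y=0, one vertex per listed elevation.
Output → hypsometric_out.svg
<svg viewBox="0 0 200 100"><path d="M189 100l-55-20-35-20-33-20-27-20-17-20"/></svg>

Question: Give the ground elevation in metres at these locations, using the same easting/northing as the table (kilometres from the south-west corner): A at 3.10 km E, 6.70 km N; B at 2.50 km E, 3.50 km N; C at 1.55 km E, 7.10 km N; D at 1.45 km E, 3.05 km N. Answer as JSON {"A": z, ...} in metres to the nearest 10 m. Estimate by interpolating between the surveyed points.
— {"A": 520, "B": 630, "C": 500, "D": 590}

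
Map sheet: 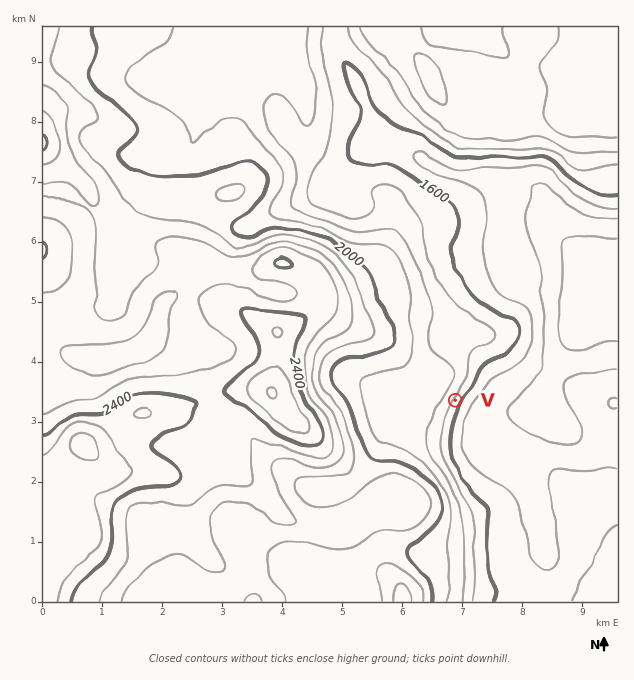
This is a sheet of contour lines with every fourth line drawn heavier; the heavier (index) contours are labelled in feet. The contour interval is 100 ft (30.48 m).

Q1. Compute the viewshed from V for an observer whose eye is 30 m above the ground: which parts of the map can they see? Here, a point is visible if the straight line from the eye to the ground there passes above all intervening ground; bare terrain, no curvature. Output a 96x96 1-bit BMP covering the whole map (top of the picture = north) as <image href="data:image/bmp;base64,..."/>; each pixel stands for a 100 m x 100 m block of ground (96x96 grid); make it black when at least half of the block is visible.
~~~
<image width="96" height="96" href="data:image/bmp;base64,Qk2+BAAAAAAAAD4AAAAoAAAAYAAAAGAAAAABAAEAAAAAAIAEAAATCwAAEwsAAAIAAAAAAAAA////AAAAAAAAAAAAAAAAAAAf/gAAAAAAAAAAAAAf/gAAAAAAAAAAAAA//wAAAAAAAAAAAAA//wAAAAAAAAAAAAAf/4AAAAAAAAAAAAAf/4AAAAAAAAAAAAAf/8AAAAAAAAAAAAAf/8AAAAAAAAAAAAAf/8AAAAAAAAAAAAAP/8AAAAAAAAAAAAAP/+AAAAAAAAAAAAAH/+AAAAAAAAAAAAcH/+AAAAAAAAAAAAeH/+AAAAAAAAAAAA///+AAAAAAAAAAAA///+AAAAAAAAAAAD////EAAAAAAAAAA/////8AAAAAAAAAB/////8AAAAAAAAAH/////8AAAAAAAAAP/////8AAAAAAAAA//////8AAAAAAAAP//////8AAAAAAAA///////8AAAAAAAD///////8AAAAAAAH///////8AAAAAAAH+P/////8AAAAAAAP8D/////8AAAAAAAf4B/////8AAAAAAA/wA/////8AAAAAAB/gA/////8AAAAAAD/gAf////8AAAAAAH/AAP////8AAAAAAP8AAP////8AAAAAAPwAAH////8AAAAAAPgAAH////8AAAAAAPgAAD////8AAAAAAPAAAA////8AAAAAAPAAAAP///8AAAAAAPAAAAH///8AAAAAAOAAAAH/x/8AAAAAAOAAAAH/gf8AAAAAAOAAAAH/AP8AAAAAAOAAAAH+AP8AAAAAAOAAAAH4AH8AAAAAAGAAAAEAAH8AAAAAAAAAAAAAAD8AAAAAAAAAAAAAAD8AAAAAAAAAAAAAAB8AAAAAAAAAAAAAAB8AAAAAAAAAAAAAAA8AAAAAAAAAAAAAAA8AAAAAAAAAAAAAAAcAAAAAAAAAAAAAAAcAAAAAAAAAAAAAAAMAAAAAAAAAAAAAAAEAAAAAAAAAAAAAAAEAAAAAAAAAAAAAAAAAAAAAAAAAAAAAAAAAAAAAAAAAAAAAAAAAAAAAAAAAAAAAAAAAAAAAAAAAAAAAAAAAAAAAAAAAAAAAAAAAAAAAAAAAAAAAAAAAAAAAAAAAAAAAAAMAAAAAAAAAAAAAAAcAAAAAAAAAAAAAAA8AAAAAAAAAAAAAAB8AAAAAAAAAAAAAAD8AAAAAAAAAAAAAAH8AAAAAAAAAAAAAAP8AAAAAAAAAAAAAAf8AAAAAAAAAAAAAA/8AAAAAAAAAAAAAB/8AAAAAAAAAAAAH//8AAAAAAAAAAAAf//8AAAAAAAAAAAA///8AAAAAAAAAAAB///8AAAAAAAAAAAD///8AAAAAAAAAAAD///8AAAAAAAAAAAAA//AAAAAAAAAAAAAA/wAAAAAAAAAAAAAAeAAAAAAAAAAAAAAAcAAAAAAAAAAAAAAAcAAAAAAAAAAAAAAA8AAAAAAAAAAAAAAB+AAAAAAAAAAAAAAH/AAAAAAAAAAAAAAf/AAAAAAAAAAAAAA/4AAAAAAAAAAAAAB+AAAAAAAAAAAAAAD4AAAAAAAAAAAAAADwAAAAAAAAAAAAAADgAAAAAAAAAAAAAAHAAAAAAAAAAAAAAAGAAAA="/>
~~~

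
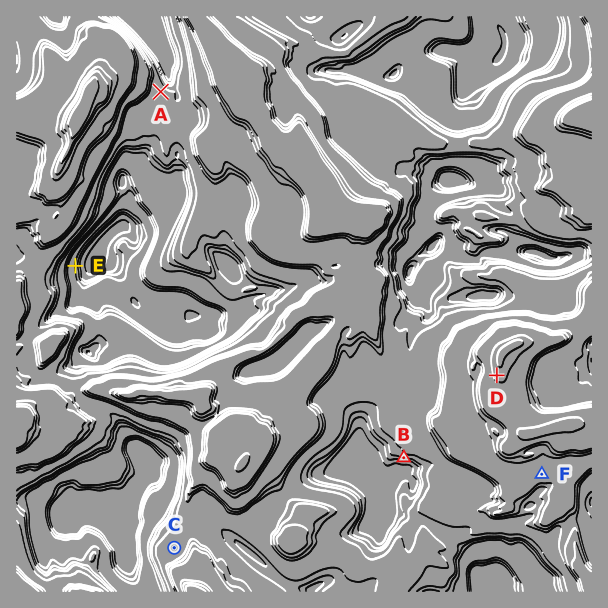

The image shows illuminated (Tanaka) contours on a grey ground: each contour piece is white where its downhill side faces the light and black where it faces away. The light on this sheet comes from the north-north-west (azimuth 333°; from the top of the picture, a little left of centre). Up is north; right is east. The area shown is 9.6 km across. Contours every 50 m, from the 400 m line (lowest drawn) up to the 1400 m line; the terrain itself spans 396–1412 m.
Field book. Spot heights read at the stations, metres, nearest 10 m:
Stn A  900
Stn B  860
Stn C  910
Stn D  1270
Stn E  550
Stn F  1070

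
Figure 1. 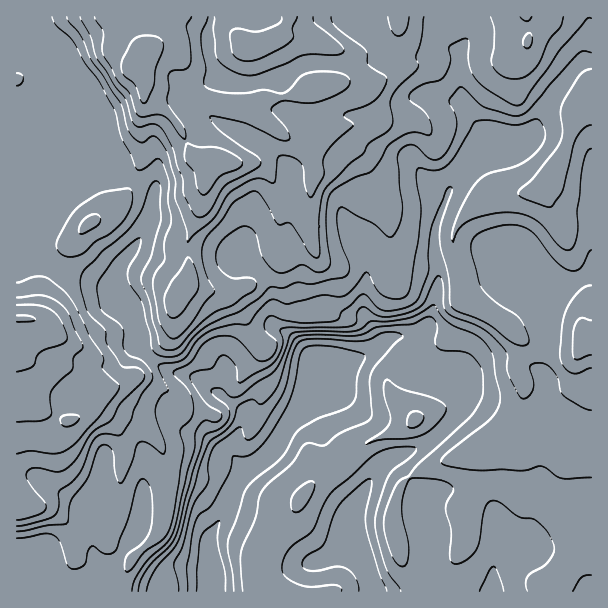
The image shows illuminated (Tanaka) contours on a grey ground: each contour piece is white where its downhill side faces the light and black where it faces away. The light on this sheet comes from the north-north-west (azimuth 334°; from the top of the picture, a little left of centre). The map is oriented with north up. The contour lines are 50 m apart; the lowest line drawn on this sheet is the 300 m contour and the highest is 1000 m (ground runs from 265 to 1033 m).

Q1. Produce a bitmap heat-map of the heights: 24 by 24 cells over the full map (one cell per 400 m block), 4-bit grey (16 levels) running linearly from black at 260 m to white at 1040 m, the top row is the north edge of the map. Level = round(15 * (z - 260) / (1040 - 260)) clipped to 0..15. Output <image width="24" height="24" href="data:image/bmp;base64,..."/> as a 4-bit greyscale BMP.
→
<image width="24" height="24" href="data:image/bmp;base64,Qk2WAQAAAAAAAHYAAAAoAAAAGAAAABgAAAABAAQAAAAAACABAAATCwAAEwsAABAAAAAAAAAAAAAAABEREQAiIiIAMzMzAERERABVVVUAZmZmAHd3dwCIiIgAmZmZAKqqqgC7u7sAzMzMAN3d3QDu7u4A////AGZmZDETMyISMzM0RGZ2ZjETMiETQ0MzRHd3d1ISMyEkM0MzRKl3d2MSNDIkM0RERKmHd3QhM0MjREREVaqXh3UiEzMyNFVVVbu5iHUzIiM0Q0VVVcu6mHZTMSIkRDRVVcu7qHZVQhEkMzRWVsy6mHZmYxEjMzRmZ93KiKhndDMzNEVmaN25ibqYd3ZVVGd2Z7uoirupiIh4dXdmZ6qpirupmamIhnZmZ6q6mbupqqmIh3Zmd6q7qay6q6iJh3d3h6qqqb3Ku7mZh3iIh6qqqr3dy7qph3eImKqqq83czMupiYd3iKqqvN3MzMy6qYeHiaqqztzMzMzLmYmZiaqr793MzNzLqpqqmKqt7+3d3cy7upq7qaq97u3d3du7uqq7qQ=="/>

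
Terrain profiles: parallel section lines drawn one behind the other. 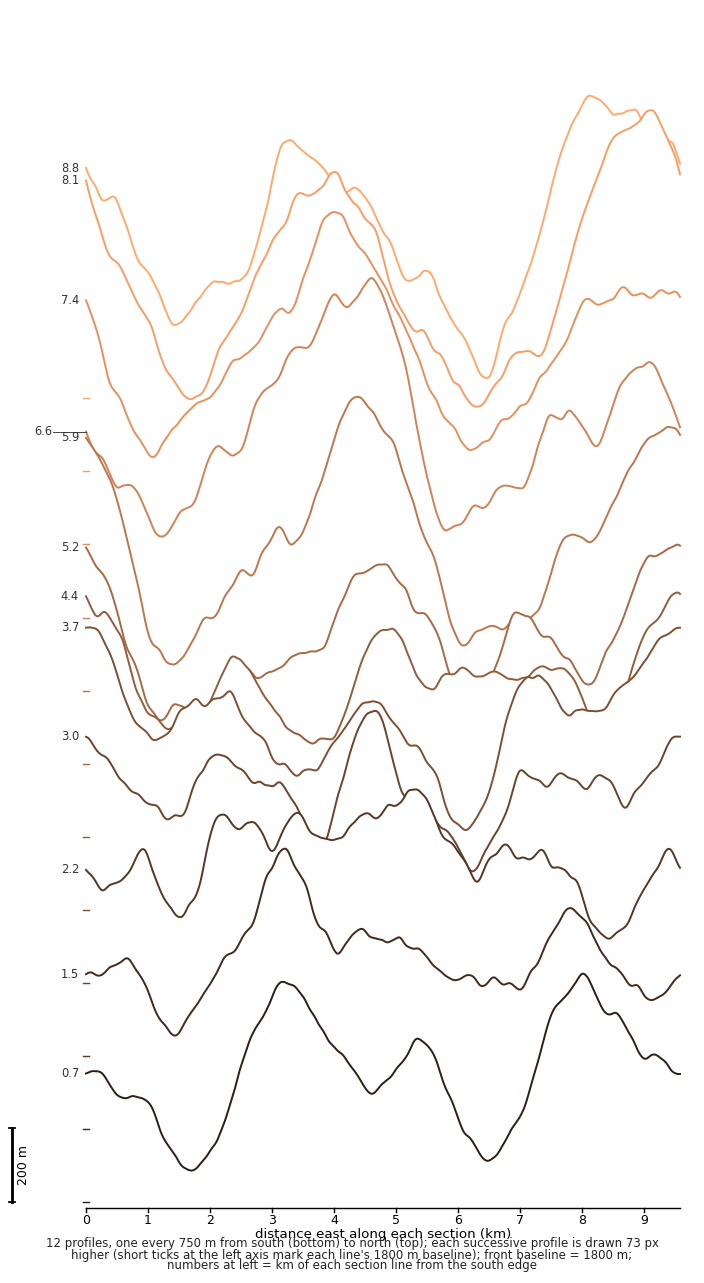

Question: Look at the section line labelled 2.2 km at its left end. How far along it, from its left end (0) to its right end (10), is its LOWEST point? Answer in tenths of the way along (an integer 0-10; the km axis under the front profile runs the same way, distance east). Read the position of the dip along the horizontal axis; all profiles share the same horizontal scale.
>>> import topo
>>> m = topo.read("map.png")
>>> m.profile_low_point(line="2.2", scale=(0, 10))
9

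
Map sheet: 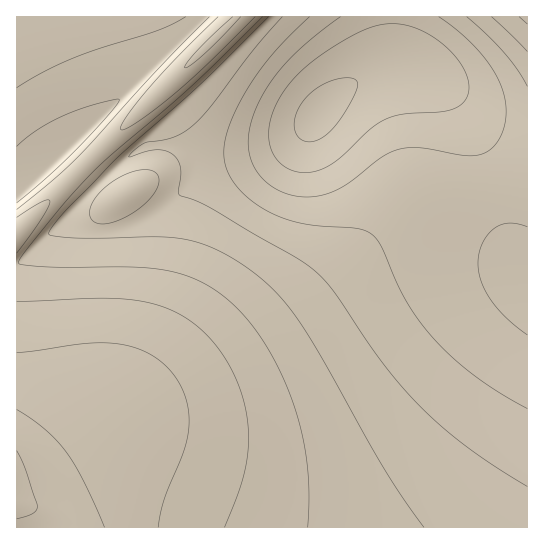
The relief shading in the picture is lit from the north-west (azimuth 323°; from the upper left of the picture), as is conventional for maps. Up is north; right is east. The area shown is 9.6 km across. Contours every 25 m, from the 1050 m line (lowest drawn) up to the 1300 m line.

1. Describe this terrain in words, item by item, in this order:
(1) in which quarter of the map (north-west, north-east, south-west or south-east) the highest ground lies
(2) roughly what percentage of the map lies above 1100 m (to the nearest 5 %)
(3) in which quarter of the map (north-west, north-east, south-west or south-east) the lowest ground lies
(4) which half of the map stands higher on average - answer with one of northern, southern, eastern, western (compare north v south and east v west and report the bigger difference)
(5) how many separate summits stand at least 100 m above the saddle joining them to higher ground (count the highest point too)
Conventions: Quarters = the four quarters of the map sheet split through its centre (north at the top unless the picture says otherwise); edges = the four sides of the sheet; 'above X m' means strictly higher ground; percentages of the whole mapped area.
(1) The highest point lies in the south-west quarter of the map.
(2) Ground above 1100 m makes up about 85 % of the sheet.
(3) The lowest ground is in the north-east quarter.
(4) The western half stands higher on average than the eastern half.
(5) Counting only tops that stand 100 m proud, the map has 1 summit.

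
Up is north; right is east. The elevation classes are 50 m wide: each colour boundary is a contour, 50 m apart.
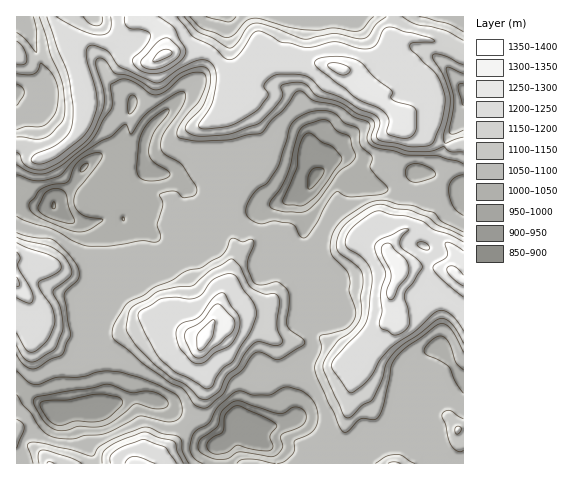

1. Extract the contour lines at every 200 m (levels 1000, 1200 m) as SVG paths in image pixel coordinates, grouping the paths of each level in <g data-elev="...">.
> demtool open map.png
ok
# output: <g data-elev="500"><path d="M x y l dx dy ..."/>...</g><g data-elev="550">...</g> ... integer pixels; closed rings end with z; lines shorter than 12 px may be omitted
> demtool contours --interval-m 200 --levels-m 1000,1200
<g data-elev="1000"><path d="M214 459l-14-7-2-4 1-6 3-4 15-11 5-16 10-9 9-1 37 12 6 0 11-6 6 1 4 4 1 7-3 6-22 10 2 12-7 9-6 1-31-5-12 7z"/><path d="M55 430l-8-5-6-7-7-14 0-4 1-2 73-14 23 9 15-2 9 1 9 5 4 6-2 4-7 2-7-1-14-4-4 0-21 17-11 5-22 0-14 4z"/><path d="M74 231l-37-15-7-6-1-7 13-15 10-3 12-2 4-1 7-16 7-7 10-6 9 0 1 2-1 4-24 31-3 12 2 7 6 6 6 2 14 2 1 2-16 10z"/><path d="M283 212l-12-4-1-5 10-14 7-14 12-43 3-5 5-3 14-4 7 1 9 10 13 6 5 17 0 4-5 6-12 9-18 25-12 12-8 3z"/><path d="M144 180l-5-4-2-5 3-34 5-10 5-7 11-8 7-3 1 2-1 4-15 19-4 18 3 8 16 11 2 4-4 3-7 2z"/></g><g data-elev="1200"><path d="M176 463l-11-16-21-8-20 7-8 5-6 5 0 7"/><path d="M206 389l6-3 9-16 13-10 16-28 6-16 0-5-3-9-10-12-6-12-6-4-7 0-10 5-11 14-6 4-7 2-14-2-15 2-20 11-3 4 1 6 6 13 16 27 15 12 12 6z"/><path d="M17 333l8 15 6 4 6-2 11-11 6-13 1-10-3-10-11-15-3-7 2-3 18-9 3-5-2-5-6-5-36-14"/><path d="M426 250l-8-4-1-3 4-1 6 2 3 5z"/><path d="M463 242l-13-7-17-6-12-8-15-5-16-2-9-3-11 3-17 13-6 9-2 8 3 5 15 9 8 12 1 11-3 32-6 14-28 31-3 5 0 5 16 23 5 1 15-12 12-20 9-11 26-17 20-20 7-2 7 3 8 8 6 10"/><path d="M47 17l21 59 5 28 0 15-3 12-7 8-9 7-21 10-2 4 4 4 8 0 17-9 23-18 8-12 5-15 1-10-2-14-8-24-1-9 2-6 4-2 16 6 12 16 35 16 6-1 17-12 16-8 9-2 7 2 6 9 0 16-5 18-12 19 0 2 2 3 24-2 14-5 19-12 9-13 1-3-4-9 5-7 9-4 17 0 13 3 15 14 18 7 18 11 17 7 4 6-4 14 3 4 34 7 15-1 6-5 8-22 3-15 0-9-8-20-25-25-2-4 3-3 20-1 2-1-3-2-43-12-5 2-7 14-7 5-10 0-25-6-29 5-26-5-15-9-7-2-6 3-14 21-4 4-5 1-5-2-13-12-18-10-16-19"/><path d="M111 17l0 8-1 6-4 3-7 1-16-4-27-14"/></g>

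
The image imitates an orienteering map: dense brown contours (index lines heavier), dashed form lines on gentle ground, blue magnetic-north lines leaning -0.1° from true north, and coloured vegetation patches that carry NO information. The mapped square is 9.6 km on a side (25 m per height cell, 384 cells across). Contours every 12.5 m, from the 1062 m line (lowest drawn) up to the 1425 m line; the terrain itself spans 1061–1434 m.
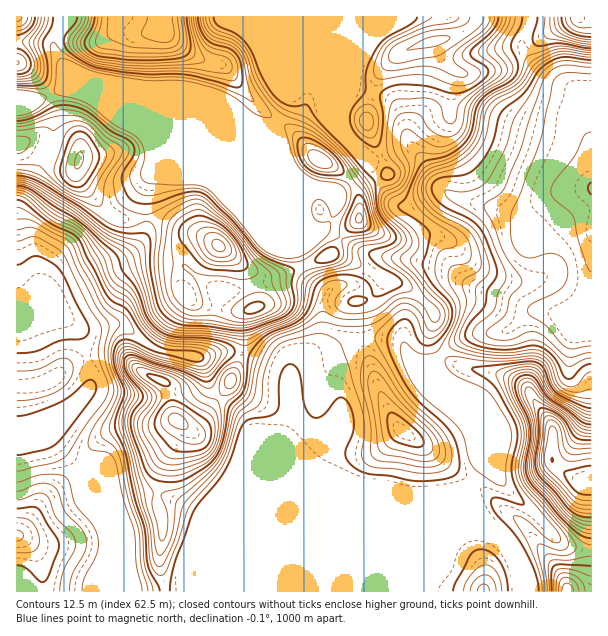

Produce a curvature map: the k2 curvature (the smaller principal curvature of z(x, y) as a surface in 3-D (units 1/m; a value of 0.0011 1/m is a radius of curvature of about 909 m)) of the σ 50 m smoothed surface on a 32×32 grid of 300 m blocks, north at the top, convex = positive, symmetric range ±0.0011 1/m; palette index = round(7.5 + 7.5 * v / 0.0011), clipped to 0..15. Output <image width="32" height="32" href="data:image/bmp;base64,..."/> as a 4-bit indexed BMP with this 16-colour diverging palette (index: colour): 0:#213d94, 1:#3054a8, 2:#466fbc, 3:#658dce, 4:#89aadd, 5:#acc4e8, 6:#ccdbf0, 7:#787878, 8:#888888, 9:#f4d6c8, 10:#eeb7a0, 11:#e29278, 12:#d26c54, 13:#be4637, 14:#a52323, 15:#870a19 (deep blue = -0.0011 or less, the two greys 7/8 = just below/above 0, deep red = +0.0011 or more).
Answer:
<image width="32" height="32" href="data:image/bmp;base64,Qk12AgAAAAAAAHYAAAAoAAAAIAAAACAAAAABAAQAAAAAAAACAAATCwAAEwsAABAAAAAAAAAAlD0hAKhUMAC8b0YAzo1lAN2qiQDoxKwA8NvMAHh4eACIiIgAyNb0AKC37gB4kuIAVGzSADdGvgAjI6UAGQqHAHd2d1VXd3d3d3d3d2iFRKVnd2c3Vnd3d3d3d3dmdTZlh4hnJ3R3d3d3d3d3d2VmI4d3ZyaEd3d3d3d3d3dmcSZ3dnY4dVd3d3d3d3d3ZyKIeHZ0VlZGd3d3d3Zmd3MmiWd3c2d3Ynd3d2VWZmZiaXhmd2Noh4NHd3d3d4hmcllXd2dzeHimJ3d3ZoiXV3I3VHd2ZJiohiZ3h2aIdVdyOYJ2ZlRTVmNVd4dWd1V3Q3RCeIZRNXc3lGd3V4ZXZlWkFXeHM7dBBmVnd2d1dndmhSh3d0UwAAAlRnd3ZVRFREVFd3ZUBJhmZDJGVVV4Q0VmZnd2ZTmZdomXNoh0amZ3Znd3ZmdHmWdXh0R2dmZWd3d3d2ZpV3ZEVnVCNohVV3Z4h3dWZld1eGQjalQiVnh2d4dlRFZUdotgd0Ukd2eIZnd3VWV4dXh3B3dkeURndld3dzVmZmZ4gGd3dUcDZUVnd3g2iFZmQyZ3d0NERkRnd3d2ZXl2Vnd3d3N4YohFRnd3d4VZiHV3d3d0lwRlWHR4d3d3WYQ3d3d3ZmE4ZXiWV3d3FYc0d3d3ZmZGSlZnhUZ3dxAzZ3d3Y1c1Z2VXdmVEVnd1RiESIkdzZ3d2ZneJeGRVtRF3iIZpknd3dIh2VWZVMxInqIenNzV3d3ZIiGQ0ZlilI1h3hjJXd3d3Y0RIlUWZ"/>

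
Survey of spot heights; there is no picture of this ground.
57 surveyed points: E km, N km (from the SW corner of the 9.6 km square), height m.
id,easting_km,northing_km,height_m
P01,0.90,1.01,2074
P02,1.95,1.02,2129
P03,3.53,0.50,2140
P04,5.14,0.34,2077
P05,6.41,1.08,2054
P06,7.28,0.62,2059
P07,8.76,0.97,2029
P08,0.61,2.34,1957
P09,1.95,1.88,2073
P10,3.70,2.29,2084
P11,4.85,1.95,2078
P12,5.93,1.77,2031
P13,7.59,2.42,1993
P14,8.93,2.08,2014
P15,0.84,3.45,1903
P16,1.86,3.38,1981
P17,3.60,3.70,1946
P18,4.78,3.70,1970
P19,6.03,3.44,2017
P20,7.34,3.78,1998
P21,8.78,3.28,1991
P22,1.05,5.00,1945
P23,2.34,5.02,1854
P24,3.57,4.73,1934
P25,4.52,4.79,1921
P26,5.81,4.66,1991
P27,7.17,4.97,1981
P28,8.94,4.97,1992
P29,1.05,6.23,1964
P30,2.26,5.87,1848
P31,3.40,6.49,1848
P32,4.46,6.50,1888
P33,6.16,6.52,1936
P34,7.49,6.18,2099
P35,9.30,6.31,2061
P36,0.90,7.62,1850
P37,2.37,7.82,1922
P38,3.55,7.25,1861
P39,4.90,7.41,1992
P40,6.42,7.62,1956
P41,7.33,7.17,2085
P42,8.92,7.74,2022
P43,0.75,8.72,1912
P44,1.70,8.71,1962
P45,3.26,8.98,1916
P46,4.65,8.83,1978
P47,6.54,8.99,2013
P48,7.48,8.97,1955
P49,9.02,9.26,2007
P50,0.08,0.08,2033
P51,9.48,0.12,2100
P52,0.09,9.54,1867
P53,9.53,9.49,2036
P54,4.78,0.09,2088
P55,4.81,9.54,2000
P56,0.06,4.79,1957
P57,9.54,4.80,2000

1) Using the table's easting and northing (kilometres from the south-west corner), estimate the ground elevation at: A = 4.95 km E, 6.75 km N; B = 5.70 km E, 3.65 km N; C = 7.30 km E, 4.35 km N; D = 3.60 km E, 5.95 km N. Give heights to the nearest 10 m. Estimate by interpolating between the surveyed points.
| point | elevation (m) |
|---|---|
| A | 1930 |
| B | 1990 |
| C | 1990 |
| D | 1850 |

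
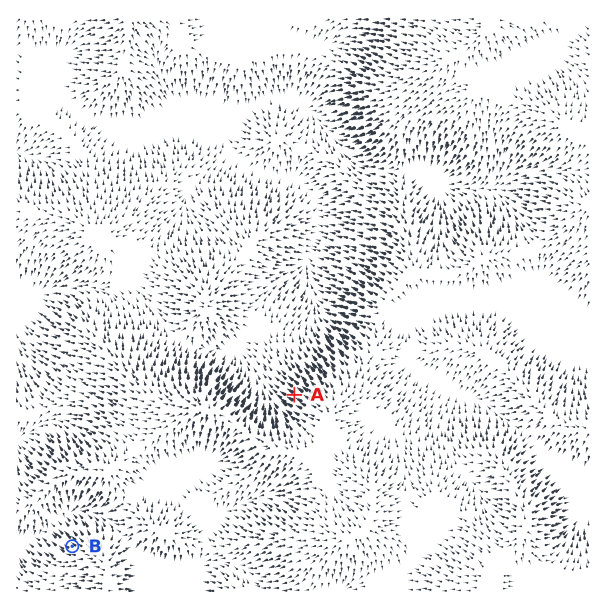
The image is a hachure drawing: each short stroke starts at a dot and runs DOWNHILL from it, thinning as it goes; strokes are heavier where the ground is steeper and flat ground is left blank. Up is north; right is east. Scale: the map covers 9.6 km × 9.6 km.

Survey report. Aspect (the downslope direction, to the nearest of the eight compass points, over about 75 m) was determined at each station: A NW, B NW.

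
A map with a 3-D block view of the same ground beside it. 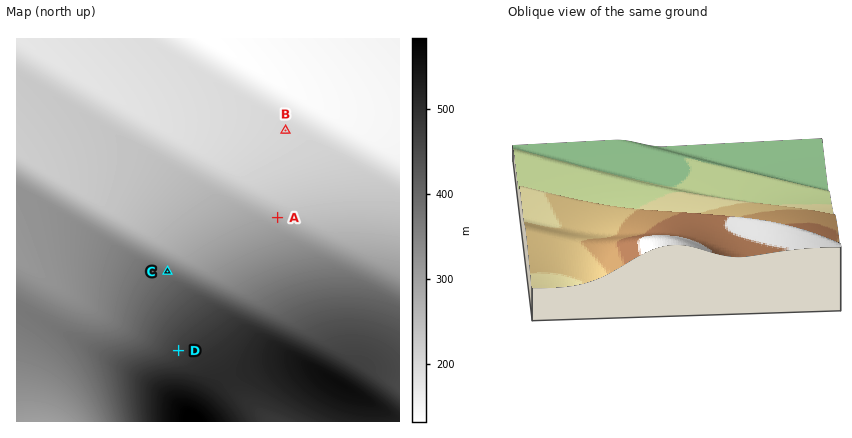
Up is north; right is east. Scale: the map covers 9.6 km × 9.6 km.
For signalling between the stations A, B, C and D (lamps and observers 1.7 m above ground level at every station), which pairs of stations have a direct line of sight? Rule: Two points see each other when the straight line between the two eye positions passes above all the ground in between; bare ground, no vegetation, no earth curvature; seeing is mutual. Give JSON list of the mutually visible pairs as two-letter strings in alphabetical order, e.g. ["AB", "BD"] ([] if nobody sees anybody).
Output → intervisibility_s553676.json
["AB", "BC"]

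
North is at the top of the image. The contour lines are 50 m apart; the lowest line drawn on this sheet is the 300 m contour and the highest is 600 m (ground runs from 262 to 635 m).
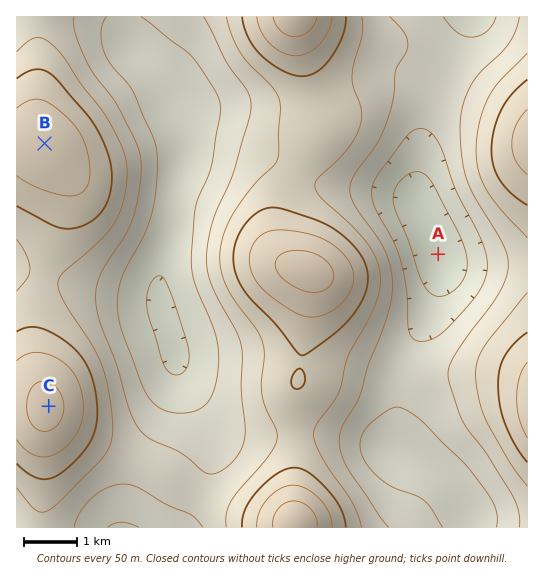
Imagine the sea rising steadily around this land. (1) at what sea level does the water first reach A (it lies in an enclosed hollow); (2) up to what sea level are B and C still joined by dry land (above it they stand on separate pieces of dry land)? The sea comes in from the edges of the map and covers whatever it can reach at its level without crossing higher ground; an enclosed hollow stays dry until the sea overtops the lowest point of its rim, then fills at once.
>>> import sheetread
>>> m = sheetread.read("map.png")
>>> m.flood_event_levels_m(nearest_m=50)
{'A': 350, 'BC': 450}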